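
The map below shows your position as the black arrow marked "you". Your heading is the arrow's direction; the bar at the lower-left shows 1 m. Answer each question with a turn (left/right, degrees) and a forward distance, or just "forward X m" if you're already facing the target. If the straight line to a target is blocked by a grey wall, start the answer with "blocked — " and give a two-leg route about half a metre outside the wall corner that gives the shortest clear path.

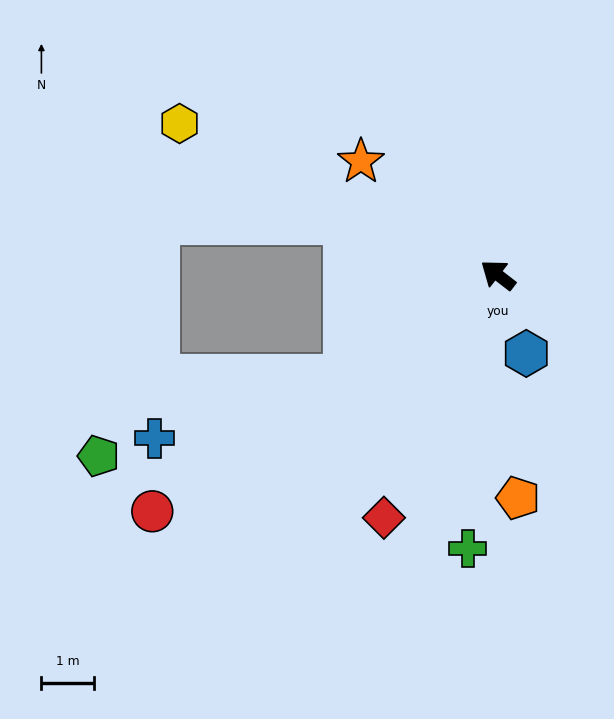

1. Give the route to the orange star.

forward 3.4 m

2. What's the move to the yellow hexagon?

turn left 12°, forward 6.7 m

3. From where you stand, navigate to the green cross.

turn left 121°, forward 5.2 m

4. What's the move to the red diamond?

turn left 103°, forward 5.1 m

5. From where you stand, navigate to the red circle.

turn left 72°, forward 7.9 m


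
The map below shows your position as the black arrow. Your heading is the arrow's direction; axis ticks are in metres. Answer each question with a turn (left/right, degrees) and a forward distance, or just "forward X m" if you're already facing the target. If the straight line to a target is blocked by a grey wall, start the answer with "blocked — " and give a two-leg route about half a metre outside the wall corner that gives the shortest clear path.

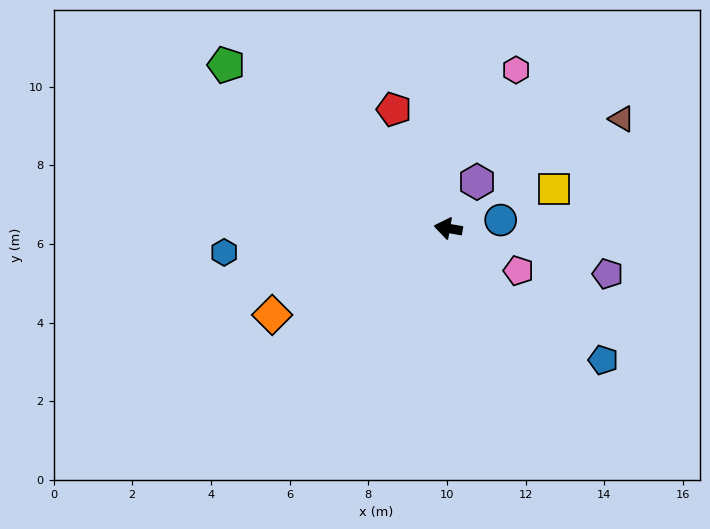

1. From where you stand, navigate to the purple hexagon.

turn right 112°, forward 1.4 m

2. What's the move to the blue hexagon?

turn left 16°, forward 5.7 m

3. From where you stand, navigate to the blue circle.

turn right 161°, forward 1.3 m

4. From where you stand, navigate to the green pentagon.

turn right 26°, forward 7.0 m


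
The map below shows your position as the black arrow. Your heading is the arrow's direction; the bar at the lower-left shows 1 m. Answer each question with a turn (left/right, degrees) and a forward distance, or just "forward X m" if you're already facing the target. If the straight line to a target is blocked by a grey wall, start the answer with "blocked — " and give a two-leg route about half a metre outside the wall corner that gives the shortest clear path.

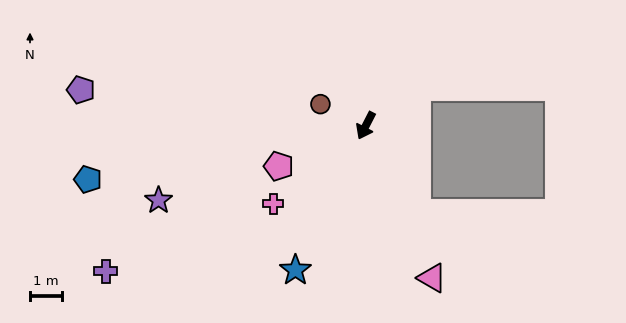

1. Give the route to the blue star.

forward 5.0 m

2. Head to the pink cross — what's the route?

turn right 23°, forward 3.8 m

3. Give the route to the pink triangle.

turn left 51°, forward 5.1 m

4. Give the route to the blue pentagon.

turn right 52°, forward 8.8 m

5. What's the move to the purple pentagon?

turn right 70°, forward 8.9 m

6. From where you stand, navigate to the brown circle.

turn right 88°, forward 1.6 m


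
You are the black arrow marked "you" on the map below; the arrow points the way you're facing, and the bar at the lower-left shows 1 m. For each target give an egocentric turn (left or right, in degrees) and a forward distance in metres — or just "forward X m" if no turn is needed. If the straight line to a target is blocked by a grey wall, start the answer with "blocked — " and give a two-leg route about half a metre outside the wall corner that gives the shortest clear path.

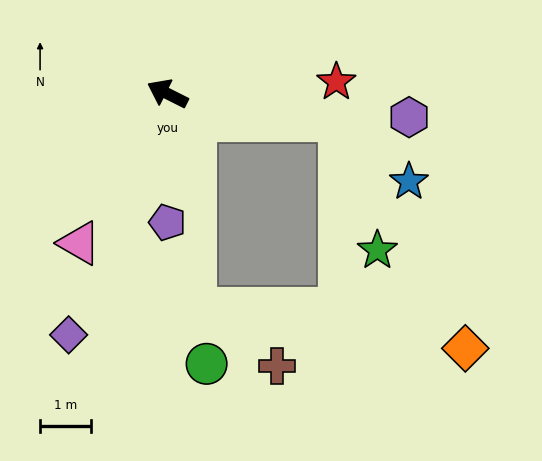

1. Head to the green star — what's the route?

blocked — turn right 162°, forward 3.4 m, then turn right 65°, forward 2.7 m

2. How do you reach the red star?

turn right 149°, forward 3.3 m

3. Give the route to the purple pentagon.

turn left 117°, forward 2.5 m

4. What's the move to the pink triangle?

turn left 86°, forward 3.4 m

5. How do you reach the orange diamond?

blocked — turn right 162°, forward 3.4 m, then turn right 52°, forward 5.1 m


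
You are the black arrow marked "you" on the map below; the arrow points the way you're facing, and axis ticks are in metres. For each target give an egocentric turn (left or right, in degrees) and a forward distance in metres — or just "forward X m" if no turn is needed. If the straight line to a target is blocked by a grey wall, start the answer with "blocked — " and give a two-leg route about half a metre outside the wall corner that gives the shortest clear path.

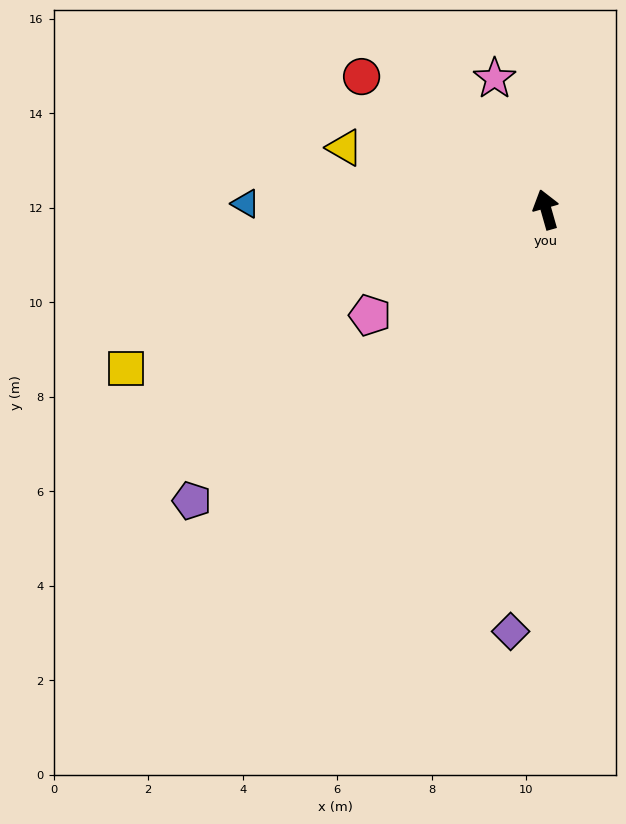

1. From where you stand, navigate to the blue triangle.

turn left 73°, forward 6.4 m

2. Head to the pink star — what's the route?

turn left 6°, forward 3.0 m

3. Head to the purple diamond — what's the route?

turn left 159°, forward 9.0 m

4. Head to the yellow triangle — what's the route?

turn left 57°, forward 4.5 m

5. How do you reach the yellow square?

turn left 95°, forward 9.5 m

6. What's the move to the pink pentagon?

turn left 105°, forward 4.3 m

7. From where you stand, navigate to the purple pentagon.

turn left 114°, forward 9.7 m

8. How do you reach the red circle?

turn left 38°, forward 4.8 m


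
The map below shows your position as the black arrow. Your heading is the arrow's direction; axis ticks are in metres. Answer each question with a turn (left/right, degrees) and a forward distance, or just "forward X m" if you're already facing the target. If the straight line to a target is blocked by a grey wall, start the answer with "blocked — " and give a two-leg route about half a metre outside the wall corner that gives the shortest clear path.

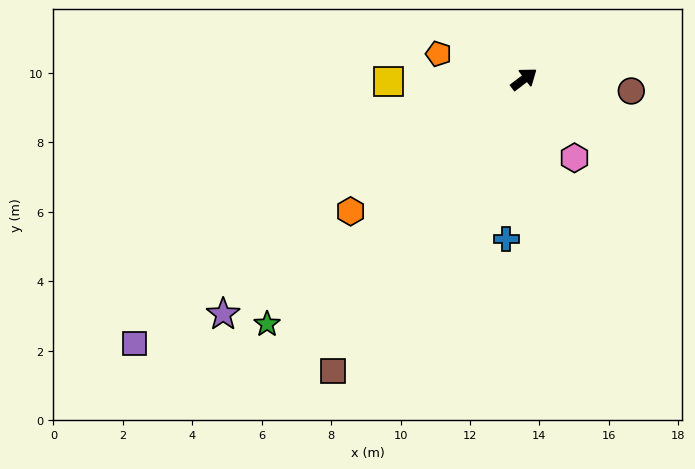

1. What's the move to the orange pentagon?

turn left 126°, forward 2.6 m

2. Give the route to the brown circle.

turn right 44°, forward 3.1 m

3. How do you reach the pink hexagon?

turn right 95°, forward 2.7 m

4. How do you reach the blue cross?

turn right 134°, forward 4.6 m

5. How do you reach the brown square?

turn right 161°, forward 10.0 m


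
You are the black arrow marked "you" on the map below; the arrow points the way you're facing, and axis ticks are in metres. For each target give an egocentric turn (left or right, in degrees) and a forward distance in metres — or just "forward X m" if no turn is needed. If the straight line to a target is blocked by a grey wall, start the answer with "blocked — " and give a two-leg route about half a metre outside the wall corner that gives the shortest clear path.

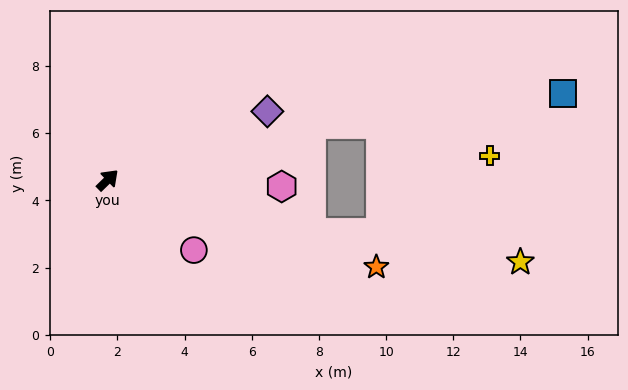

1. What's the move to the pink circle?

turn right 83°, forward 3.3 m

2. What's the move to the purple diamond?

turn right 21°, forward 5.2 m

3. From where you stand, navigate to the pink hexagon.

turn right 46°, forward 5.2 m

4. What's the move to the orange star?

turn right 62°, forward 8.4 m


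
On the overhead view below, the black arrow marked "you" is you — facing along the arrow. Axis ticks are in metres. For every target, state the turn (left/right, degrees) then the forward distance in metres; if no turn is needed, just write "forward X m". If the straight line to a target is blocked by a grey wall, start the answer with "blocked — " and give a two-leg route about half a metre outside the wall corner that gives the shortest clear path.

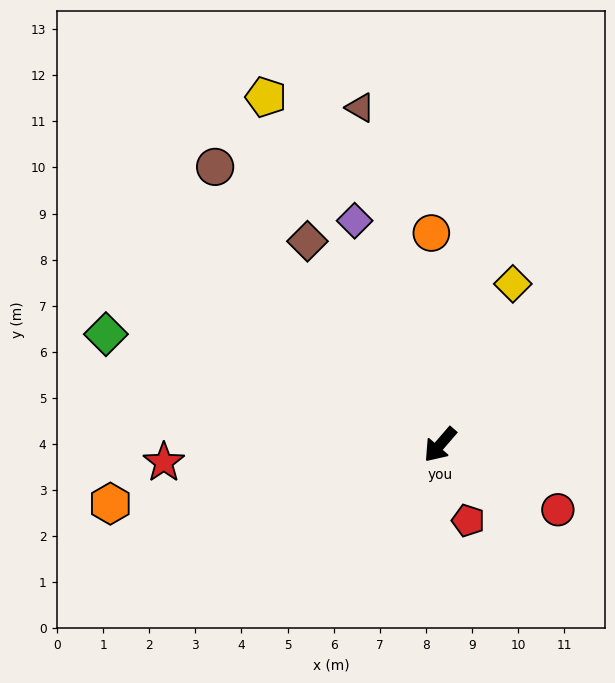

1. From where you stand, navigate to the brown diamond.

turn right 106°, forward 5.3 m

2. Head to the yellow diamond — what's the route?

turn right 164°, forward 3.8 m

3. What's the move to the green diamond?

turn right 67°, forward 7.6 m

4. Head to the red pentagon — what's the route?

turn left 61°, forward 1.8 m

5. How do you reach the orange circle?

turn right 137°, forward 4.6 m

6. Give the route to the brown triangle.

turn right 126°, forward 7.5 m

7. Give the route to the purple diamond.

turn right 118°, forward 5.2 m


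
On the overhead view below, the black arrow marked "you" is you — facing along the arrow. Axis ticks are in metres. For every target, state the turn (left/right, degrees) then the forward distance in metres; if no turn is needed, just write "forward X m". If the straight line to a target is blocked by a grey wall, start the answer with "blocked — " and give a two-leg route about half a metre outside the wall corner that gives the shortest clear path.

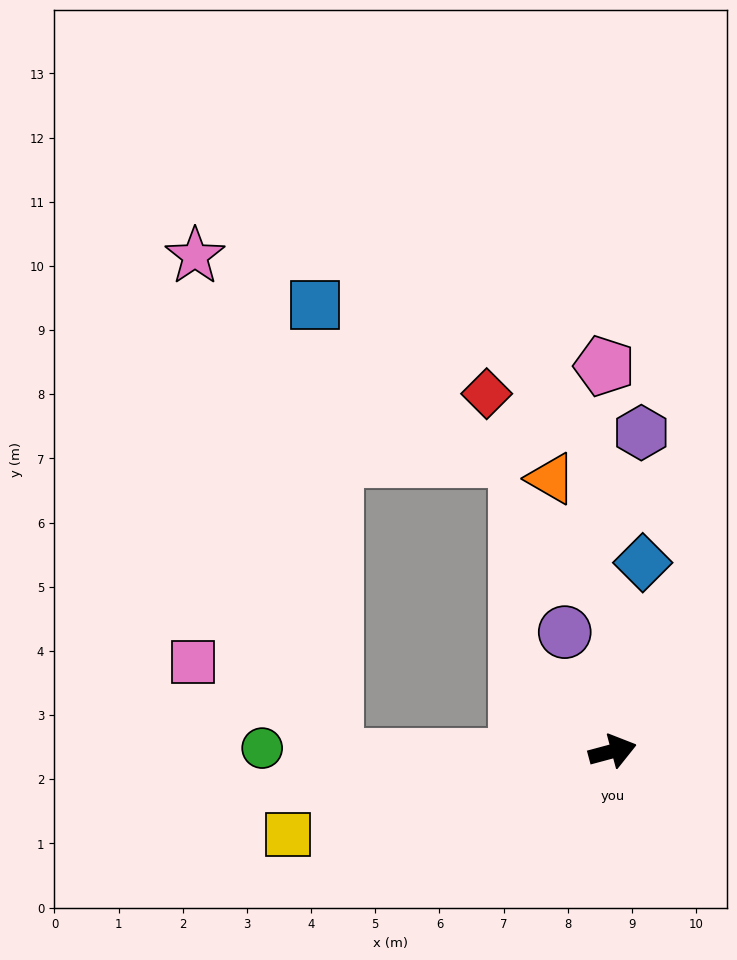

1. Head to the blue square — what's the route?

blocked — turn left 166°, forward 4.3 m, then turn right 88°, forward 7.0 m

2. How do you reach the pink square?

blocked — turn left 166°, forward 4.3 m, then turn right 34°, forward 2.7 m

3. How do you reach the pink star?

blocked — turn left 166°, forward 4.3 m, then turn right 75°, forward 8.1 m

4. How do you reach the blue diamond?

turn left 66°, forward 3.0 m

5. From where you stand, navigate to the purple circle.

turn left 97°, forward 2.0 m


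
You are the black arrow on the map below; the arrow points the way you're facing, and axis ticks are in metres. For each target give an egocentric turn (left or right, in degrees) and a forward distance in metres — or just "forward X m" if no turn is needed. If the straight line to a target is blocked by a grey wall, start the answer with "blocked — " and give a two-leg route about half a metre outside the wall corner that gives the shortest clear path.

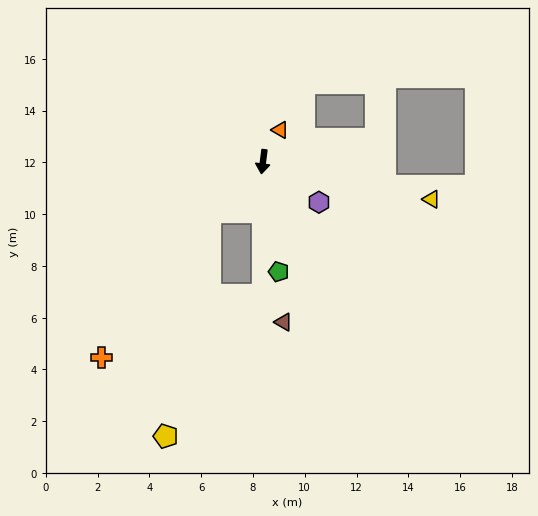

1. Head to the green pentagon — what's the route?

turn left 15°, forward 4.3 m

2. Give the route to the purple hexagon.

turn left 61°, forward 2.7 m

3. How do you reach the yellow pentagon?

blocked — turn right 39°, forward 2.8 m, then turn left 35°, forward 8.8 m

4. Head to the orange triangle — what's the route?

turn left 159°, forward 1.4 m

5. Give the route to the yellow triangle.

turn left 85°, forward 6.7 m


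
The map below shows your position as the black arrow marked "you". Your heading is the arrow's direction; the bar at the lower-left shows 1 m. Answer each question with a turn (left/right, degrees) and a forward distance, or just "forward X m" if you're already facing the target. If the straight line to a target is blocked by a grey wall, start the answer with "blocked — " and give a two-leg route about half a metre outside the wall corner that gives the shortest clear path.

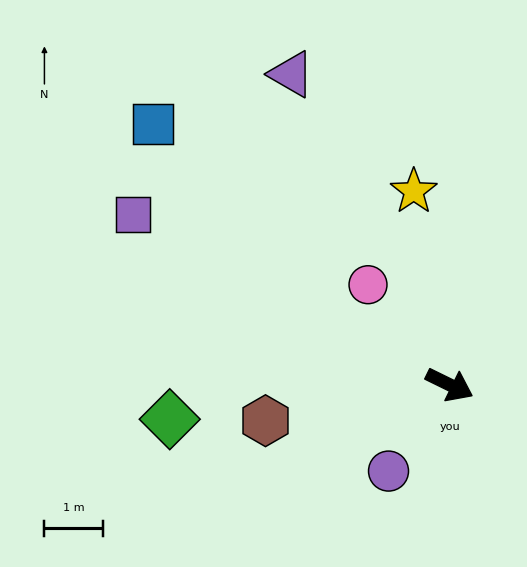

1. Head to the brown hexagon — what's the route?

turn right 143°, forward 3.2 m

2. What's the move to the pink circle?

turn left 155°, forward 2.2 m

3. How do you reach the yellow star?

turn left 127°, forward 3.3 m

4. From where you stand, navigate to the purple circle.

turn right 99°, forward 1.8 m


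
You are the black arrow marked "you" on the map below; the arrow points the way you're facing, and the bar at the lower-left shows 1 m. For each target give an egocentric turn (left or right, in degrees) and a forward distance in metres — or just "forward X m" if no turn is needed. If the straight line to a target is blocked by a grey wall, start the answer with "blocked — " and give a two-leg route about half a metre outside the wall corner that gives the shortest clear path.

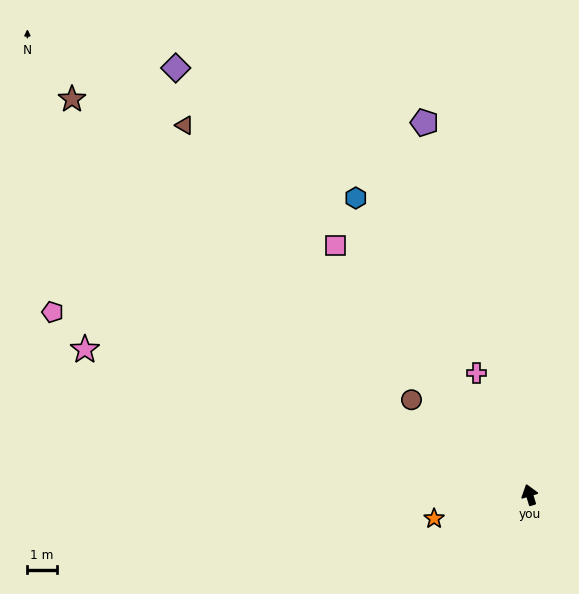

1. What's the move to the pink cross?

turn left 7°, forward 4.5 m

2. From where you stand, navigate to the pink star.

turn left 55°, forward 15.9 m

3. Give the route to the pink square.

turn left 21°, forward 10.7 m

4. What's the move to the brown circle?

turn left 34°, forward 5.1 m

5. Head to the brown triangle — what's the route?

turn left 26°, forward 17.1 m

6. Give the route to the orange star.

turn left 87°, forward 3.3 m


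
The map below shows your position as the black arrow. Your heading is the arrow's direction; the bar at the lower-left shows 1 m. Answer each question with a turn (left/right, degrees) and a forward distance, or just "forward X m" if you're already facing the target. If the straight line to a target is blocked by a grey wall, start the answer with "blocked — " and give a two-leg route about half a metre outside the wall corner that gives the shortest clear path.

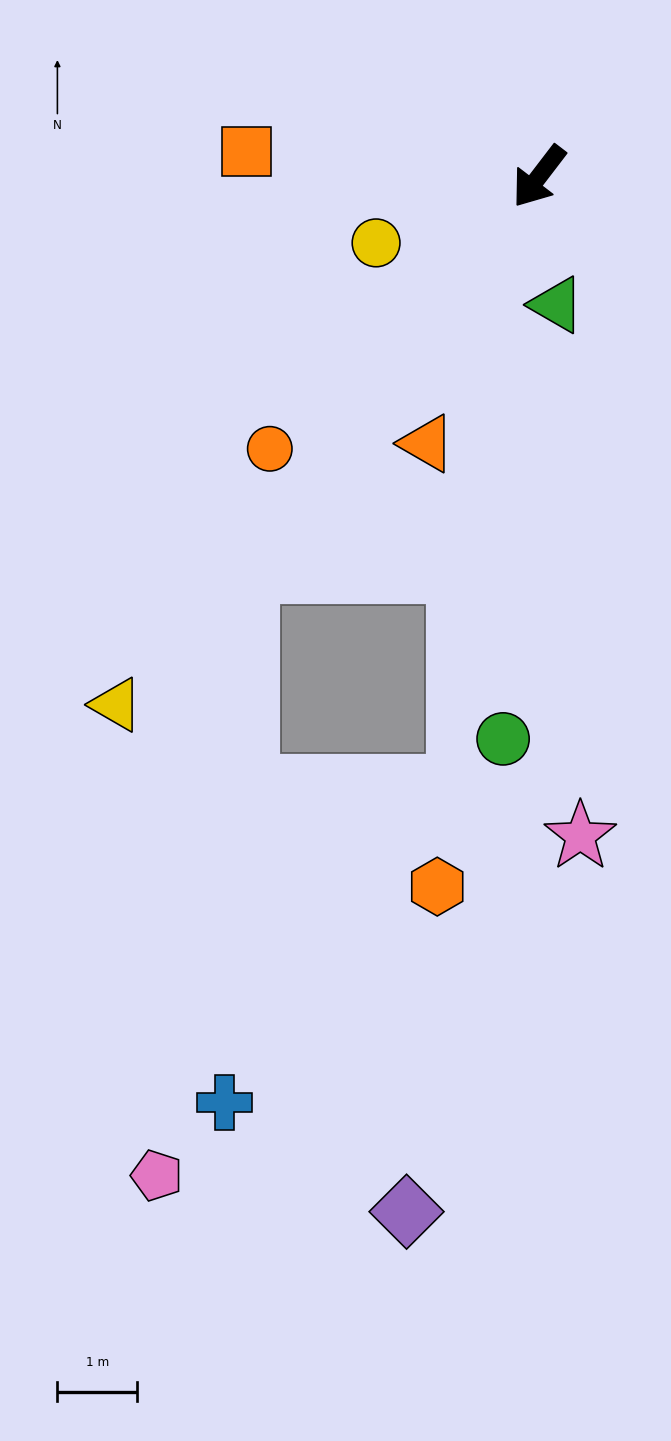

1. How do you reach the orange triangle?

turn left 15°, forward 3.6 m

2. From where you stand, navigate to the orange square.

turn right 58°, forward 3.7 m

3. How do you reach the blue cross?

blocked — forward 6.2 m, then turn left 35°, forward 6.7 m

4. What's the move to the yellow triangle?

forward 8.5 m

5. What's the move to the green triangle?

turn left 45°, forward 1.6 m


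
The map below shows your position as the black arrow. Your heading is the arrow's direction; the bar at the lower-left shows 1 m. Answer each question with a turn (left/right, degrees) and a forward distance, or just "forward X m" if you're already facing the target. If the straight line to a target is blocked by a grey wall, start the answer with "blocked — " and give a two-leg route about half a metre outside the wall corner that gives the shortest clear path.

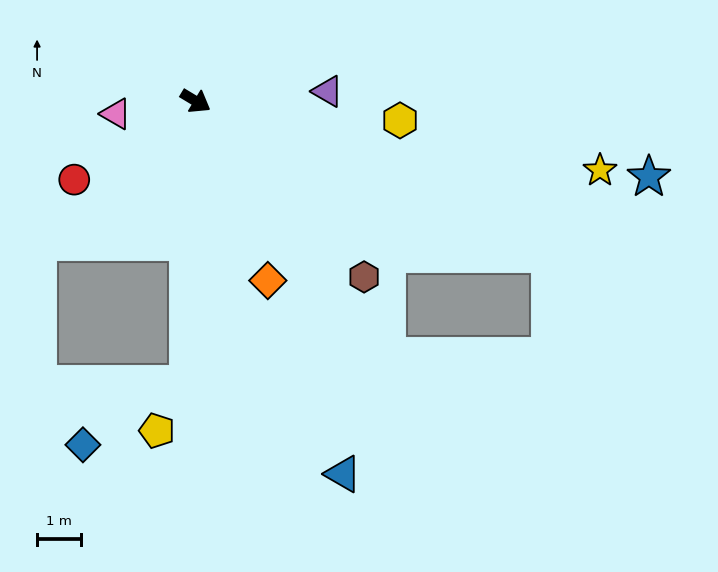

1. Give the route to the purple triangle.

turn left 35°, forward 3.0 m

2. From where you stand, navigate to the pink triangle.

turn right 140°, forward 1.8 m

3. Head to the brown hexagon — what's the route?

turn right 15°, forward 5.5 m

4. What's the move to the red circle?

turn right 116°, forward 3.3 m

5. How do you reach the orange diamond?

turn right 37°, forward 4.4 m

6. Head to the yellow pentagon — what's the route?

blocked — turn right 61°, forward 6.4 m, then turn right 31°, forward 1.3 m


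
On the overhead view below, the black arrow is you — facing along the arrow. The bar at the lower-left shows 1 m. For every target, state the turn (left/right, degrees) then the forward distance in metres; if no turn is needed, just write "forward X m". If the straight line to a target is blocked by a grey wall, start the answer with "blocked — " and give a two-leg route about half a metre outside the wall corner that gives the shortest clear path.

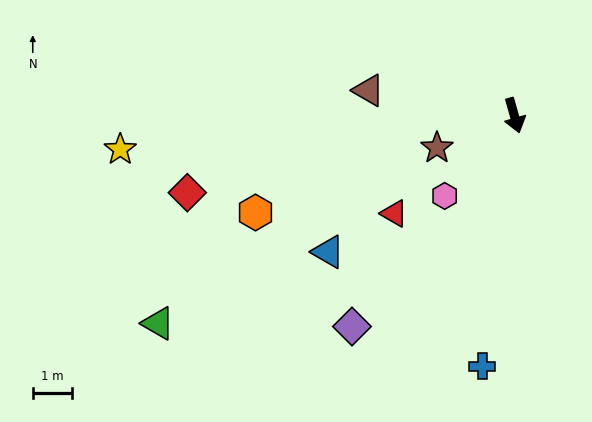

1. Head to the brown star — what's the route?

turn right 83°, forward 2.1 m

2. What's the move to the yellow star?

turn right 101°, forward 10.1 m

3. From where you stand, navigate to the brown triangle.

turn right 116°, forward 3.8 m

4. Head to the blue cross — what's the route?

turn right 23°, forward 6.5 m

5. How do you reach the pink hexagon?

turn right 57°, forward 2.7 m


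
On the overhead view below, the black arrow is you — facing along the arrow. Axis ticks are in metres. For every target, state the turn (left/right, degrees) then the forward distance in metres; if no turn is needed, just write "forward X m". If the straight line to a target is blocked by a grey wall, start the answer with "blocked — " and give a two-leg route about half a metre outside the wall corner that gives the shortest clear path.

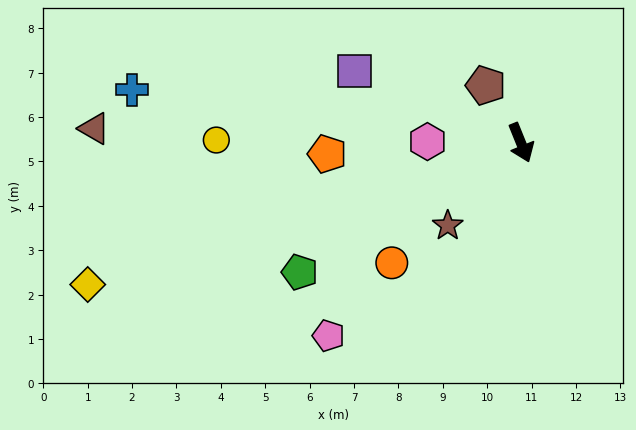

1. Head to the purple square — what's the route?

turn right 135°, forward 4.1 m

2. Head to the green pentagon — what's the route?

turn right 82°, forward 5.8 m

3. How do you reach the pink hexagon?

turn right 113°, forward 2.1 m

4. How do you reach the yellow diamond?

turn right 94°, forward 10.3 m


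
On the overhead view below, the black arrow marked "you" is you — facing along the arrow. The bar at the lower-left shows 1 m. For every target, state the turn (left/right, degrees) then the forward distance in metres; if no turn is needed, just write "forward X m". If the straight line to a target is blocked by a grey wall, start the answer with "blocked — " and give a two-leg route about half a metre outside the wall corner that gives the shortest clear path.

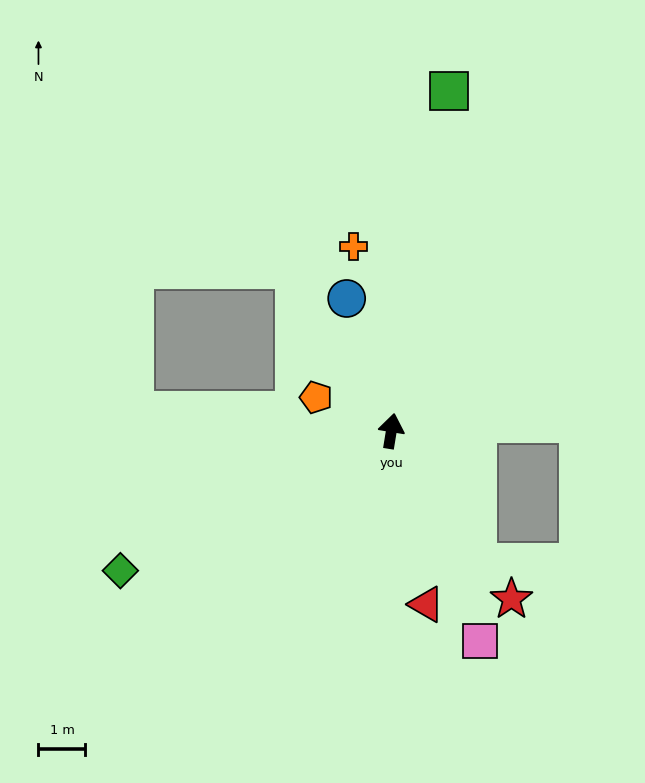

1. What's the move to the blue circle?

turn left 28°, forward 3.0 m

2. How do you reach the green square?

forward 7.3 m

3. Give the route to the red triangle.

turn right 159°, forward 3.8 m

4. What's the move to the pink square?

turn right 148°, forward 4.8 m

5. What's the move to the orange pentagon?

turn left 75°, forward 1.8 m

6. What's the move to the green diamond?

turn left 127°, forward 6.5 m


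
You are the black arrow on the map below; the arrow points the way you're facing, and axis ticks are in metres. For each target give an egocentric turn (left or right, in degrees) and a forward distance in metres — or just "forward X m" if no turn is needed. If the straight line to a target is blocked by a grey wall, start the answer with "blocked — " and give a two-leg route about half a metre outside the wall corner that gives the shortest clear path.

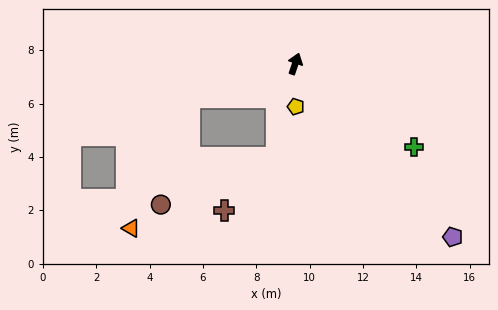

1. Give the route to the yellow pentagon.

turn right 161°, forward 1.6 m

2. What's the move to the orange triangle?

blocked — turn left 126°, forward 4.2 m, then turn left 49°, forward 5.4 m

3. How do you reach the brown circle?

blocked — turn left 126°, forward 4.2 m, then turn left 58°, forward 4.2 m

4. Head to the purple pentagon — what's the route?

turn right 119°, forward 8.8 m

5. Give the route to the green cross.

turn right 106°, forward 5.4 m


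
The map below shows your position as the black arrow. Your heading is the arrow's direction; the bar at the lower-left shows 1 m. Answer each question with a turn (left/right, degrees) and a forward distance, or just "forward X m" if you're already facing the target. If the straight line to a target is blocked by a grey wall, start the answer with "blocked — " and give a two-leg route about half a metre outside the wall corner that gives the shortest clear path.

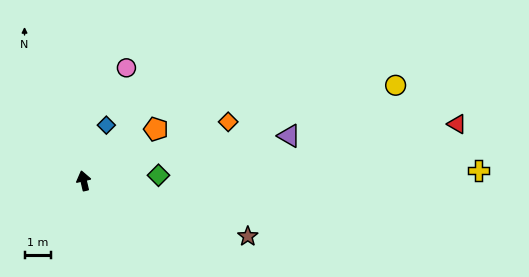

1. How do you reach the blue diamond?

turn right 35°, forward 2.3 m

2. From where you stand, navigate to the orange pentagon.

turn right 68°, forward 3.4 m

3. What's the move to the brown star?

turn right 122°, forward 6.7 m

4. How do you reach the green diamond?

turn right 99°, forward 2.9 m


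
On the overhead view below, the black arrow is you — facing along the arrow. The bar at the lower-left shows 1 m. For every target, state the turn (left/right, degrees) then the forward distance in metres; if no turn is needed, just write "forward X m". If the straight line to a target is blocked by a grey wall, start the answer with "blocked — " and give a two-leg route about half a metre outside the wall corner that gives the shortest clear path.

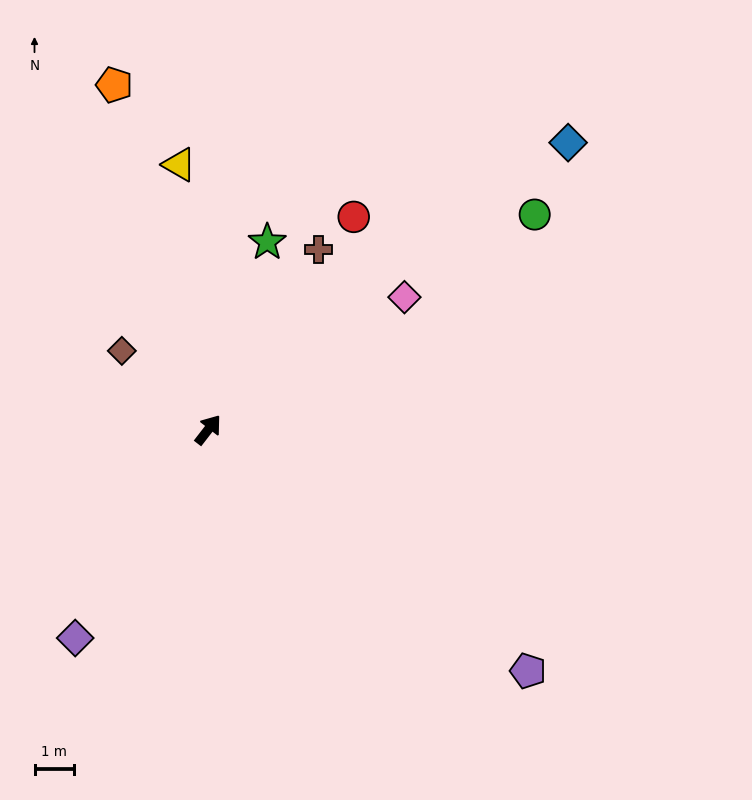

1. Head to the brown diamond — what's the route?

turn left 85°, forward 3.0 m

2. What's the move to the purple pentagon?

turn right 89°, forward 10.2 m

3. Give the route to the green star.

turn left 20°, forward 5.0 m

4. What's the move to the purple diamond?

turn right 175°, forward 6.3 m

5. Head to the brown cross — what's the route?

turn left 6°, forward 5.4 m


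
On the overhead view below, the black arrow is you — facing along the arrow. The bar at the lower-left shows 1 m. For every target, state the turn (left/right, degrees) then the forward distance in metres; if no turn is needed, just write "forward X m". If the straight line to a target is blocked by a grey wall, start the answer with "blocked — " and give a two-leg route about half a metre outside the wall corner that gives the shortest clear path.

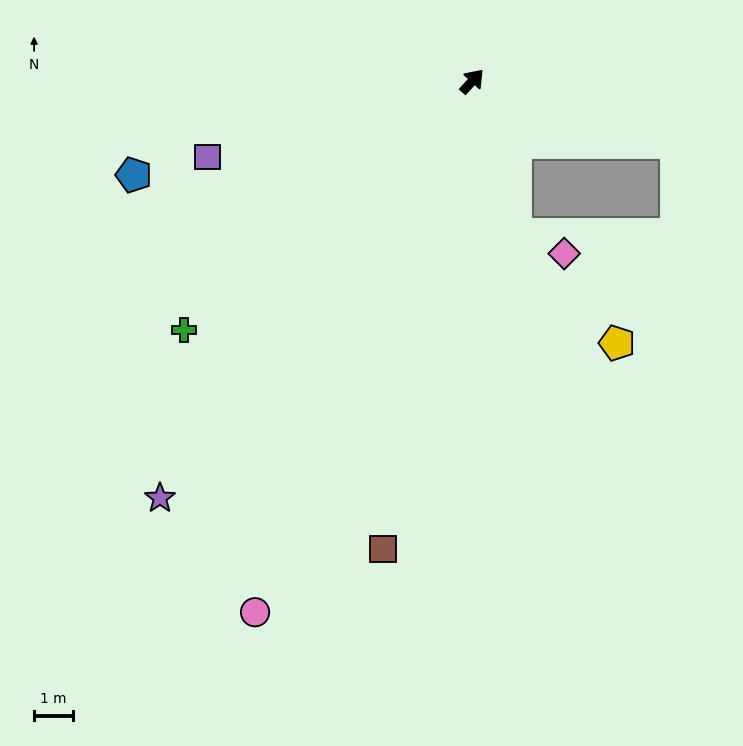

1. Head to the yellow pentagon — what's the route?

blocked — turn right 122°, forward 4.1 m, then turn left 27°, forward 3.9 m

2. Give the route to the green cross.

turn left 173°, forward 9.9 m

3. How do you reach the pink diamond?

blocked — turn right 122°, forward 4.1 m, then turn left 53°, forward 1.4 m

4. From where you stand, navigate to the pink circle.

turn right 160°, forward 14.9 m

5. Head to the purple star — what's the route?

turn right 174°, forward 13.5 m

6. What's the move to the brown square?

turn right 148°, forward 12.4 m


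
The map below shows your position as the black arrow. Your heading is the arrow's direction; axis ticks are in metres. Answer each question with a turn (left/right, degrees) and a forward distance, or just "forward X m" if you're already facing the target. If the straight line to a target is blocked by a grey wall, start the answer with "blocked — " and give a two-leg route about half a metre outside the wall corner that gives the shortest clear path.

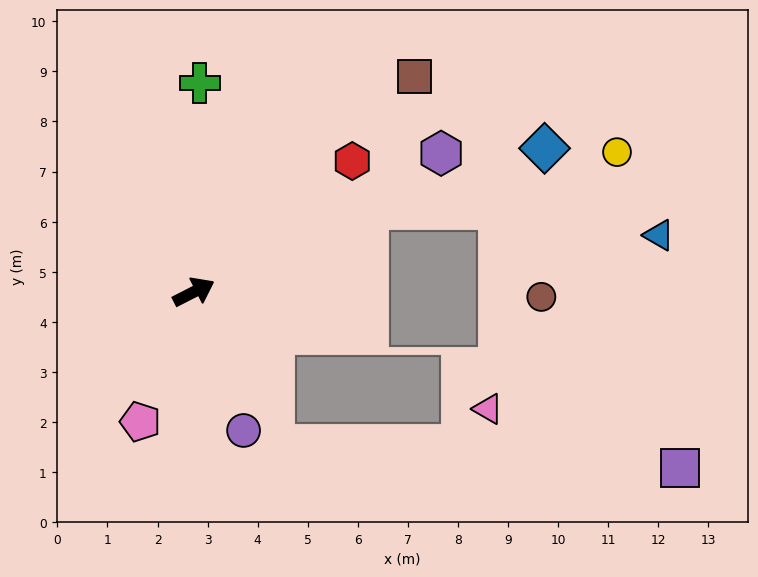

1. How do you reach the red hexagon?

turn left 12°, forward 4.1 m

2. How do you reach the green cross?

turn left 61°, forward 4.2 m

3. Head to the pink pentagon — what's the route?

turn right 139°, forward 2.8 m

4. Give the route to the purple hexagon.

turn left 2°, forward 5.7 m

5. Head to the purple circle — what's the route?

turn right 97°, forward 2.9 m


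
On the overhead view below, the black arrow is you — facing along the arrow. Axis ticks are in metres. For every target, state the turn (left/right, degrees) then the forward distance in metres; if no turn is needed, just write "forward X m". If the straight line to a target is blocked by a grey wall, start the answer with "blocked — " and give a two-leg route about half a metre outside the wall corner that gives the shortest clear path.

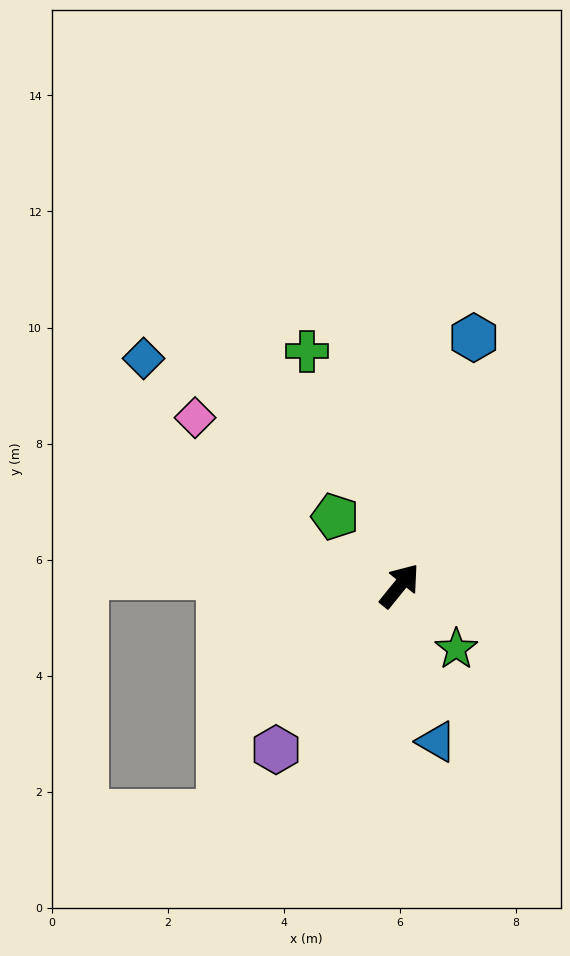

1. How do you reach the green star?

turn right 99°, forward 1.5 m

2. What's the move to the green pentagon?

turn left 82°, forward 1.6 m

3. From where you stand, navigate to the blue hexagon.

turn left 22°, forward 4.5 m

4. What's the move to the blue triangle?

turn right 128°, forward 2.8 m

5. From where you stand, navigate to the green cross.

turn left 61°, forward 4.3 m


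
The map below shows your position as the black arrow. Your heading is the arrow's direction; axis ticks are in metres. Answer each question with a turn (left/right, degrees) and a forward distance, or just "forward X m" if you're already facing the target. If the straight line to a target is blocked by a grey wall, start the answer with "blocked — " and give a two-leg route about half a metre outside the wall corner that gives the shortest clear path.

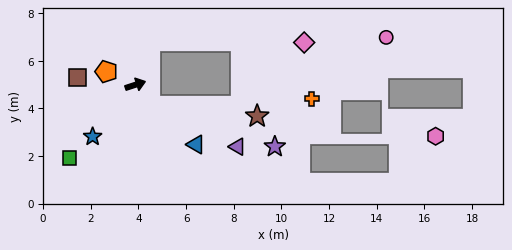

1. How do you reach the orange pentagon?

turn left 137°, forward 1.3 m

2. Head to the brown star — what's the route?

blocked — turn right 72°, forward 1.1 m, then turn left 48°, forward 4.5 m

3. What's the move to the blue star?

turn right 148°, forward 2.8 m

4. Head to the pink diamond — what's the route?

blocked — turn left 52°, forward 1.9 m, then turn right 70°, forward 6.4 m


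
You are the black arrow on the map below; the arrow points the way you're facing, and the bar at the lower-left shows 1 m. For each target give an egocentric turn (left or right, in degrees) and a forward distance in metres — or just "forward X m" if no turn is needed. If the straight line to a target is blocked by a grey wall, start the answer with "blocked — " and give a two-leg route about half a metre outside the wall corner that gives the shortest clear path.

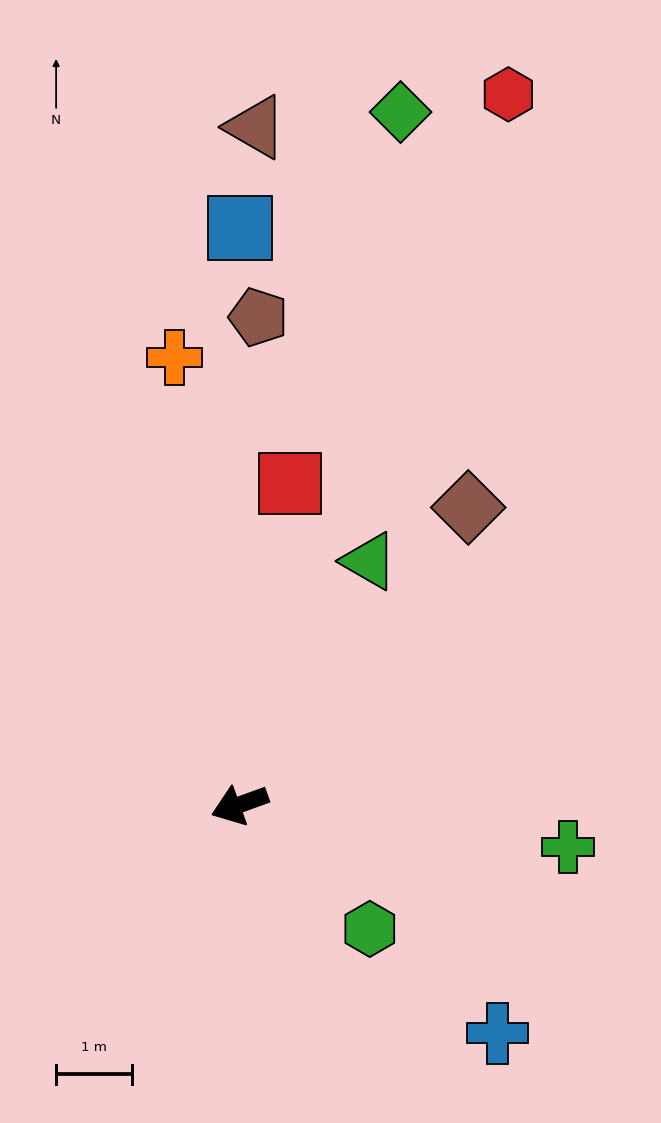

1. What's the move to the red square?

turn right 119°, forward 4.3 m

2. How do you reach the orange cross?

turn right 102°, forward 6.0 m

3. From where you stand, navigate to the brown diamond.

turn right 147°, forward 5.0 m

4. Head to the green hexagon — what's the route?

turn left 116°, forward 2.4 m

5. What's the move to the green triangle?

turn right 138°, forward 3.7 m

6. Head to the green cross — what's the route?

turn left 153°, forward 4.4 m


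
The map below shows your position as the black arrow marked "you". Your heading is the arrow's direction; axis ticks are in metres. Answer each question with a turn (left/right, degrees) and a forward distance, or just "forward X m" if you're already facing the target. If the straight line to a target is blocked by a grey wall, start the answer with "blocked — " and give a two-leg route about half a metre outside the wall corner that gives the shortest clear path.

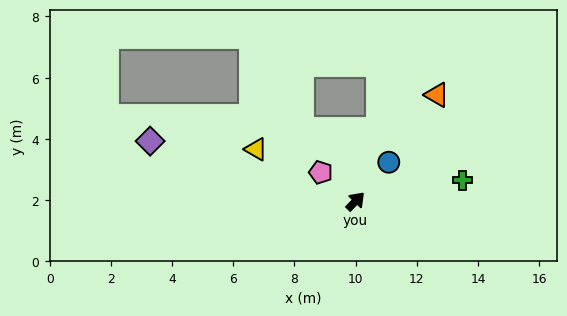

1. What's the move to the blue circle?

turn left 3°, forward 1.7 m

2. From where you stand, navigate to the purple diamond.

turn left 118°, forward 7.0 m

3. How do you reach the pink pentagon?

turn left 94°, forward 1.5 m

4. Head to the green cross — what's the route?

turn right 35°, forward 3.6 m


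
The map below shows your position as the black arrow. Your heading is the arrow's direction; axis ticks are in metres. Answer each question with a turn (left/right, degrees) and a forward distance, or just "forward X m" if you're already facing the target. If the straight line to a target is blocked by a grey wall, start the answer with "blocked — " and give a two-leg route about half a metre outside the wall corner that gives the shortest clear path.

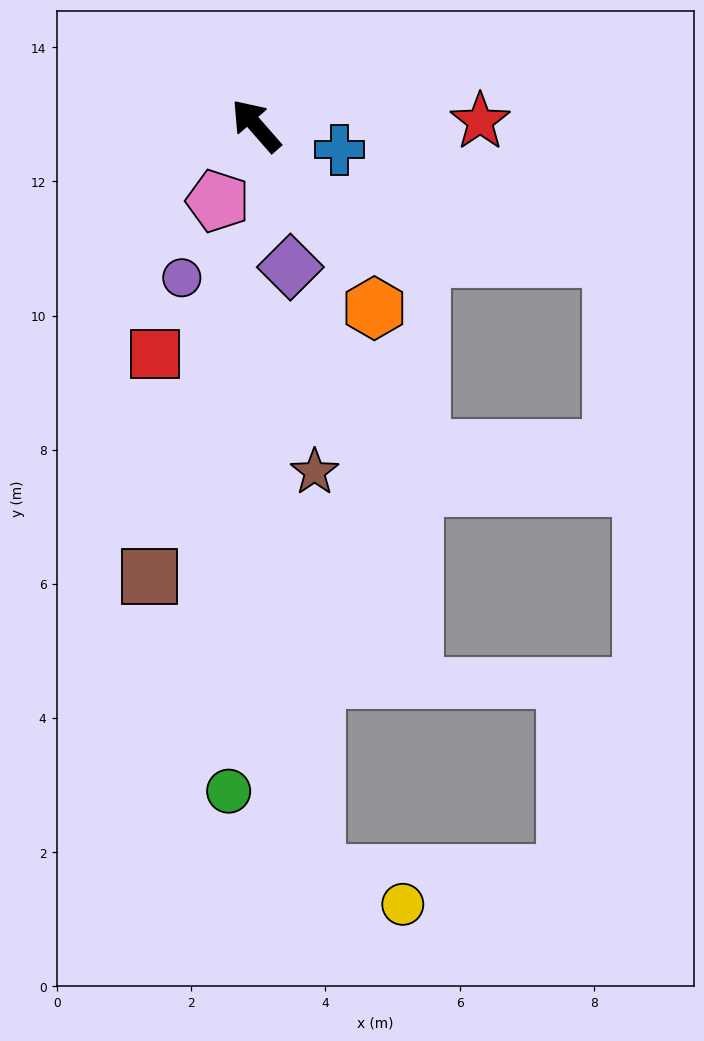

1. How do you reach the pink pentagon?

turn left 112°, forward 1.3 m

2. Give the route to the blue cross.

turn right 147°, forward 1.3 m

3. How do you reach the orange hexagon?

turn left 172°, forward 3.2 m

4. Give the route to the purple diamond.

turn left 152°, forward 2.2 m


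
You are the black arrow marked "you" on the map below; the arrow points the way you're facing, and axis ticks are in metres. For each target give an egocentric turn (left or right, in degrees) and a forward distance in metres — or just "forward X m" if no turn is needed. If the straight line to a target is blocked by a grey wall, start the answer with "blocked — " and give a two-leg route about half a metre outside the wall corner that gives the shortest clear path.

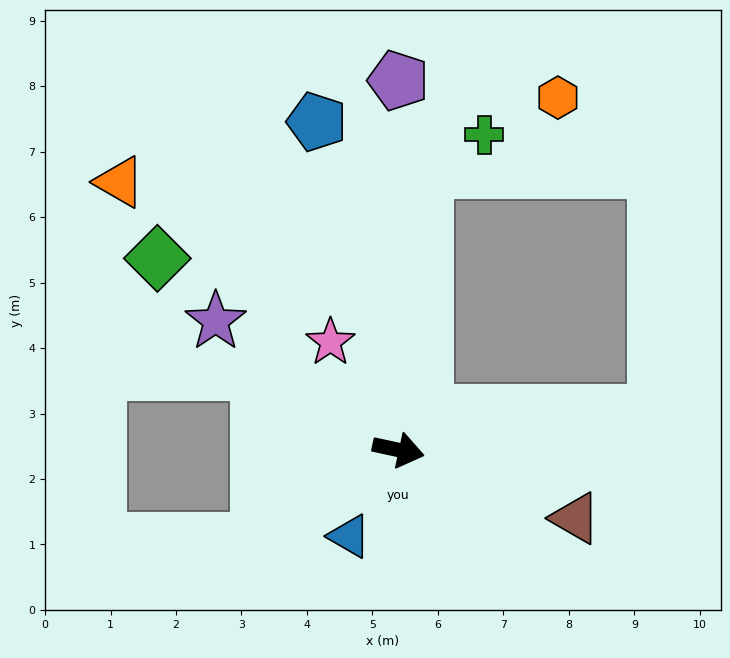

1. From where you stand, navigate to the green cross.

blocked — turn left 97°, forward 4.3 m, then turn right 53°, forward 1.0 m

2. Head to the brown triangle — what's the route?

turn right 9°, forward 2.9 m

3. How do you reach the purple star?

turn left 157°, forward 3.4 m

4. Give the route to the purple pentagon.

turn left 102°, forward 5.6 m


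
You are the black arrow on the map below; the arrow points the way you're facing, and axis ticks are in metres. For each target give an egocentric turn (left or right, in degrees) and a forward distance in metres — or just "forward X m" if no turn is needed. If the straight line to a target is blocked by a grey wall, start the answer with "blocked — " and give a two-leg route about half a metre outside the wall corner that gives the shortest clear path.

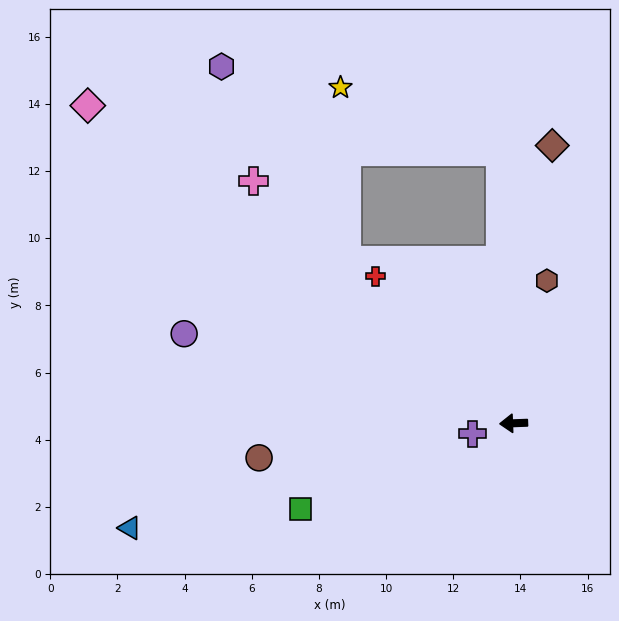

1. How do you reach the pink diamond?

turn right 39°, forward 15.8 m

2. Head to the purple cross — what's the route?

turn left 12°, forward 1.3 m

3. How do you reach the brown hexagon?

turn right 105°, forward 4.4 m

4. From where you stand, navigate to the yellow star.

blocked — turn right 89°, forward 8.1 m, then turn left 65°, forward 5.1 m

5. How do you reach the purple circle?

turn right 17°, forward 10.2 m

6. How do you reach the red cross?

turn right 49°, forward 6.0 m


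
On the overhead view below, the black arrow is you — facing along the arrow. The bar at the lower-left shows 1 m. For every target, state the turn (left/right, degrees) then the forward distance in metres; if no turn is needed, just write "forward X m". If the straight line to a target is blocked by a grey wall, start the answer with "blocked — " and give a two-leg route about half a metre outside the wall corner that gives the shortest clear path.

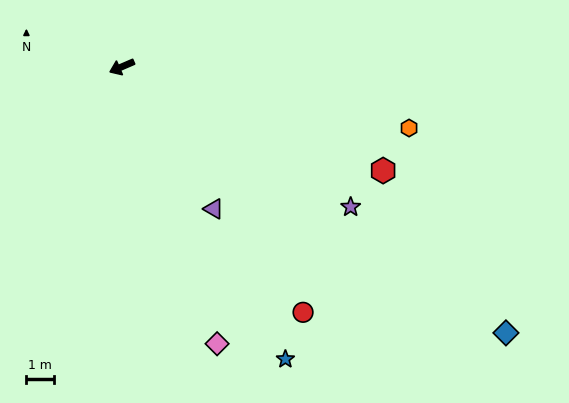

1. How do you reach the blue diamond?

turn left 122°, forward 17.0 m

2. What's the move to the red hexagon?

turn left 135°, forward 10.2 m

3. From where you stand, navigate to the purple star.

turn left 125°, forward 9.8 m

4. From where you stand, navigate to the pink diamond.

turn left 86°, forward 10.7 m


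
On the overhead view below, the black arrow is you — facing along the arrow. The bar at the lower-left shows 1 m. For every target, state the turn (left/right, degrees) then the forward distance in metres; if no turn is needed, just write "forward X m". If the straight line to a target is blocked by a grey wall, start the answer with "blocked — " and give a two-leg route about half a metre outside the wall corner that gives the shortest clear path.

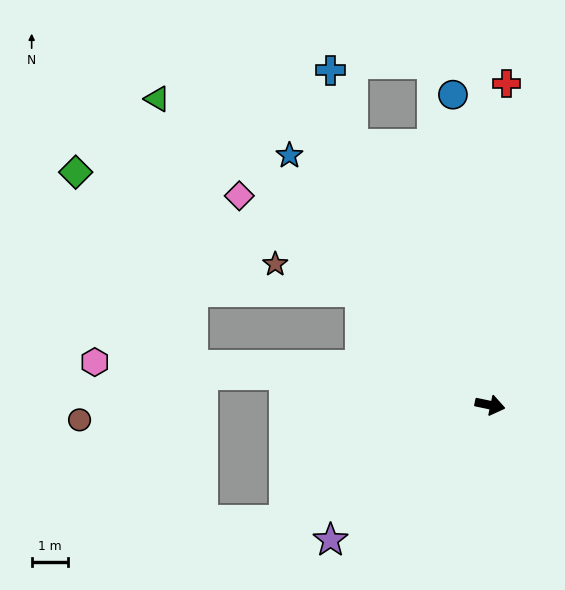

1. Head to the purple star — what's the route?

turn right 128°, forward 5.7 m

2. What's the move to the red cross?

turn left 99°, forward 8.8 m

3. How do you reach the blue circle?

turn left 109°, forward 8.6 m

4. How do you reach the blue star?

turn left 141°, forward 8.8 m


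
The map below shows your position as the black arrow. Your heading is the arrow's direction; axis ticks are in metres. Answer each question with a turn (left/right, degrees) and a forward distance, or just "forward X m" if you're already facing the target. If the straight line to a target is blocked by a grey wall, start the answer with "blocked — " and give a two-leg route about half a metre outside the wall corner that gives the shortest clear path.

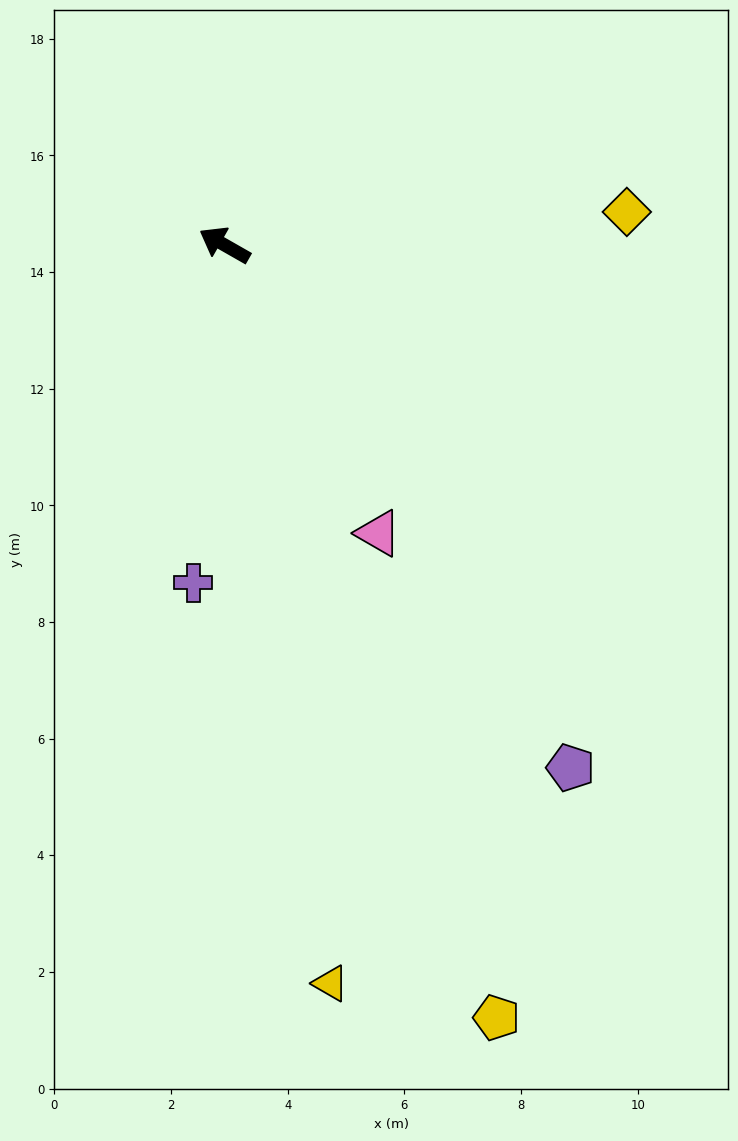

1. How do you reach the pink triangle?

turn left 148°, forward 5.6 m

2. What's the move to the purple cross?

turn left 114°, forward 5.8 m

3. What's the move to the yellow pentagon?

turn left 139°, forward 14.0 m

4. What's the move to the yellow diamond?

turn right 146°, forward 6.9 m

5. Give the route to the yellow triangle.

turn left 128°, forward 12.8 m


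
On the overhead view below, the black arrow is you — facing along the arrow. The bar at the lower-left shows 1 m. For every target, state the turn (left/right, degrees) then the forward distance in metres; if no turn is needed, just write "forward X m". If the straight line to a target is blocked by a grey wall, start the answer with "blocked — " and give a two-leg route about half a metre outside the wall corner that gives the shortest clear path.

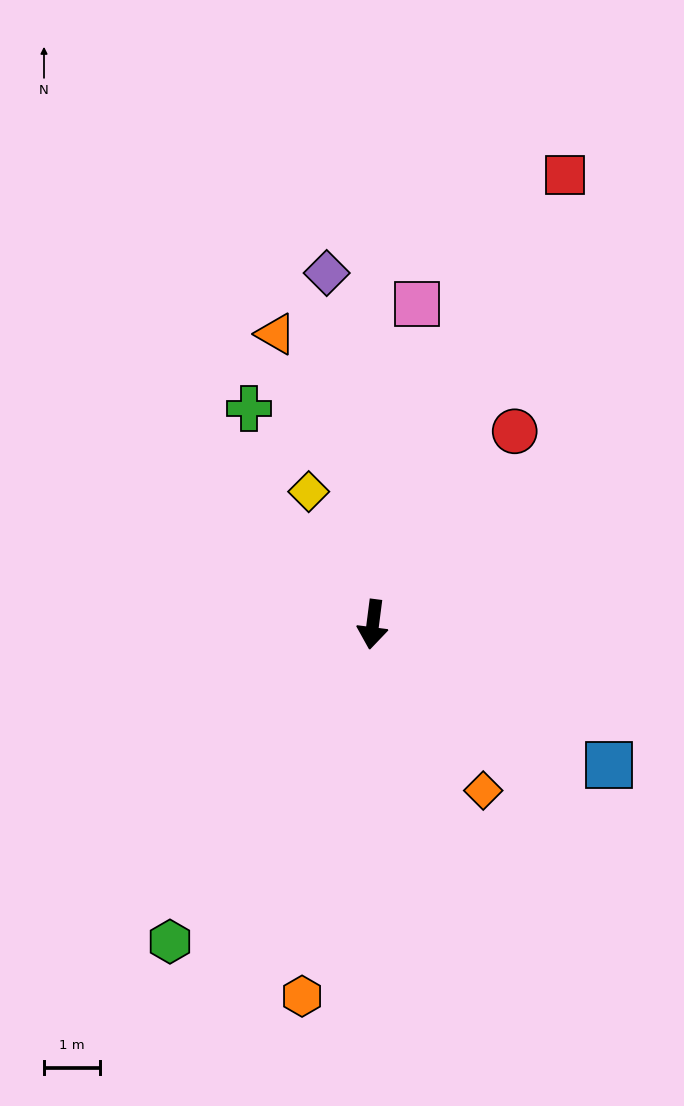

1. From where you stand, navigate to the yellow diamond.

turn right 147°, forward 2.7 m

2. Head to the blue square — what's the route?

turn left 67°, forward 4.9 m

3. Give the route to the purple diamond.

turn right 165°, forward 6.4 m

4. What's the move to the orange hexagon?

turn right 3°, forward 6.8 m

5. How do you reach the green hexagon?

turn right 25°, forward 6.8 m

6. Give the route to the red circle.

turn left 151°, forward 4.3 m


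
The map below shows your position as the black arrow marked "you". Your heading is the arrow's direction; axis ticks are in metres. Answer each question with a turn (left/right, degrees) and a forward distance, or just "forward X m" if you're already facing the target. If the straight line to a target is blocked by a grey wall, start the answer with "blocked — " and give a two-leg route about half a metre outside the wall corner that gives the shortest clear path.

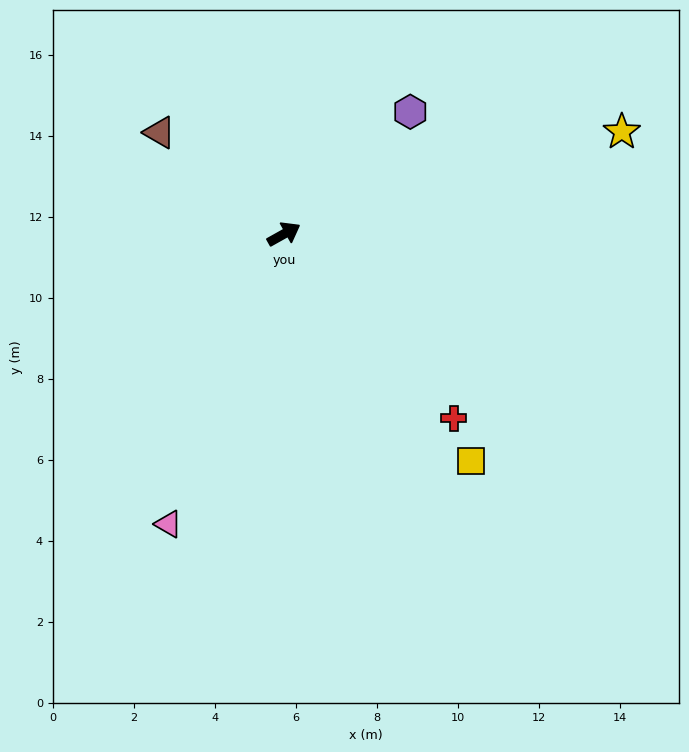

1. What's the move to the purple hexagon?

turn left 15°, forward 4.3 m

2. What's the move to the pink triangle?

turn right 141°, forward 7.7 m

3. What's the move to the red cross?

turn right 77°, forward 6.2 m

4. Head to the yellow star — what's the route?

turn right 12°, forward 8.7 m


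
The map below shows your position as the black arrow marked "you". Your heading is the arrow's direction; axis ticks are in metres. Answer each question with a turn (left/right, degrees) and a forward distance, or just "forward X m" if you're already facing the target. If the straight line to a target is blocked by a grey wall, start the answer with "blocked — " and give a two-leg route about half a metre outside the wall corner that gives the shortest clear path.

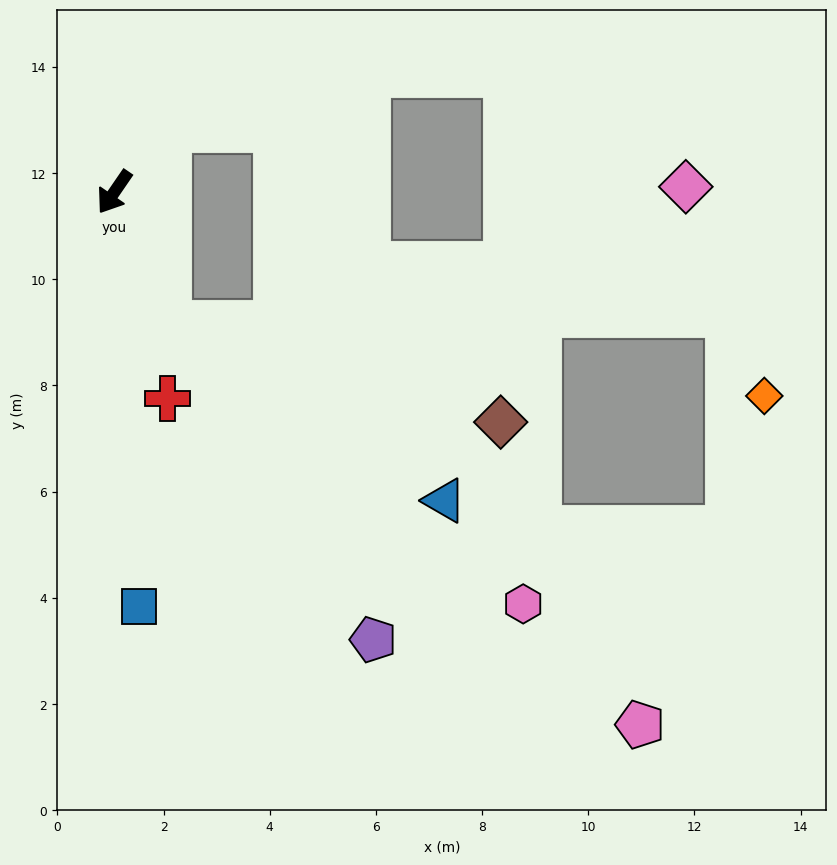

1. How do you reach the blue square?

turn left 38°, forward 7.8 m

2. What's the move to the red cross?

turn left 49°, forward 4.0 m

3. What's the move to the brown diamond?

blocked — turn left 57°, forward 2.7 m, then turn left 51°, forward 6.5 m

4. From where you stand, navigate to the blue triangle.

blocked — turn left 57°, forward 2.7 m, then turn left 35°, forward 6.2 m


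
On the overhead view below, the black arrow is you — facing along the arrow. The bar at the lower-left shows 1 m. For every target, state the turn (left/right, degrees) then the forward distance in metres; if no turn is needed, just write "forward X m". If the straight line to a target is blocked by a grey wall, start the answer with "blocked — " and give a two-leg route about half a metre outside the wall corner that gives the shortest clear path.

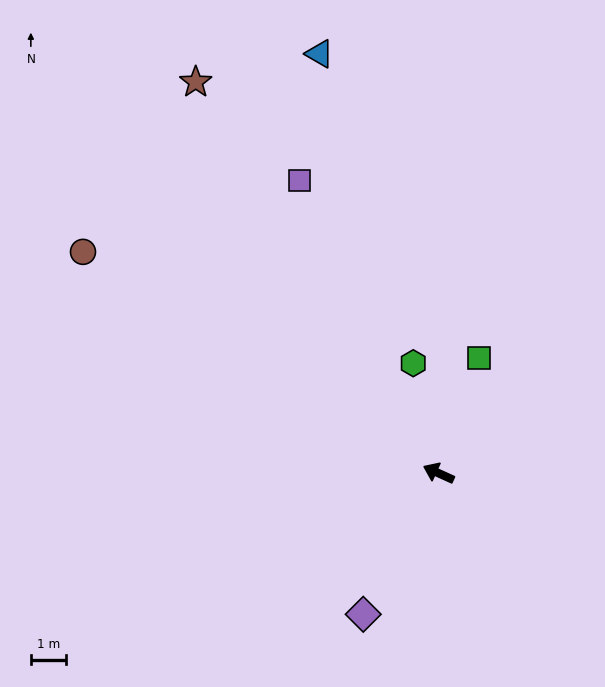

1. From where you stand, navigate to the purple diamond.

turn left 86°, forward 4.5 m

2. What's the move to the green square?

turn right 85°, forward 3.4 m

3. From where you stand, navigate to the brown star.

turn right 34°, forward 13.0 m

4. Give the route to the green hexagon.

turn right 53°, forward 3.2 m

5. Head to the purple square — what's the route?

turn right 40°, forward 9.2 m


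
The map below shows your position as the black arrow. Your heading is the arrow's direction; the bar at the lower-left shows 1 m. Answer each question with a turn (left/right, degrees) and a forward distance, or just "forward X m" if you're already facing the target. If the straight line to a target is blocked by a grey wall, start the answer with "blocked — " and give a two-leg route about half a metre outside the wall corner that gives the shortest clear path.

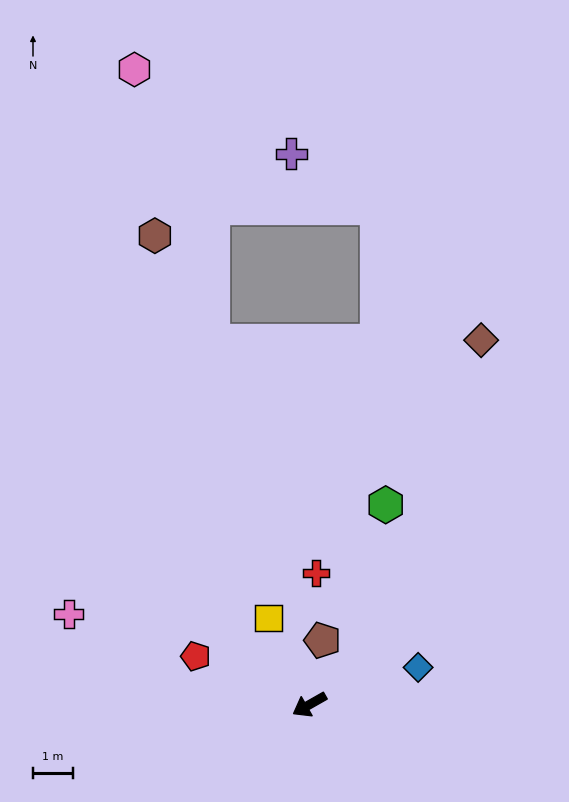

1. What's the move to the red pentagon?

turn right 53°, forward 3.1 m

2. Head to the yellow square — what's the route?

turn right 94°, forward 2.4 m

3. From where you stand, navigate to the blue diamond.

turn left 169°, forward 2.9 m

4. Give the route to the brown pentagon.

turn right 131°, forward 1.6 m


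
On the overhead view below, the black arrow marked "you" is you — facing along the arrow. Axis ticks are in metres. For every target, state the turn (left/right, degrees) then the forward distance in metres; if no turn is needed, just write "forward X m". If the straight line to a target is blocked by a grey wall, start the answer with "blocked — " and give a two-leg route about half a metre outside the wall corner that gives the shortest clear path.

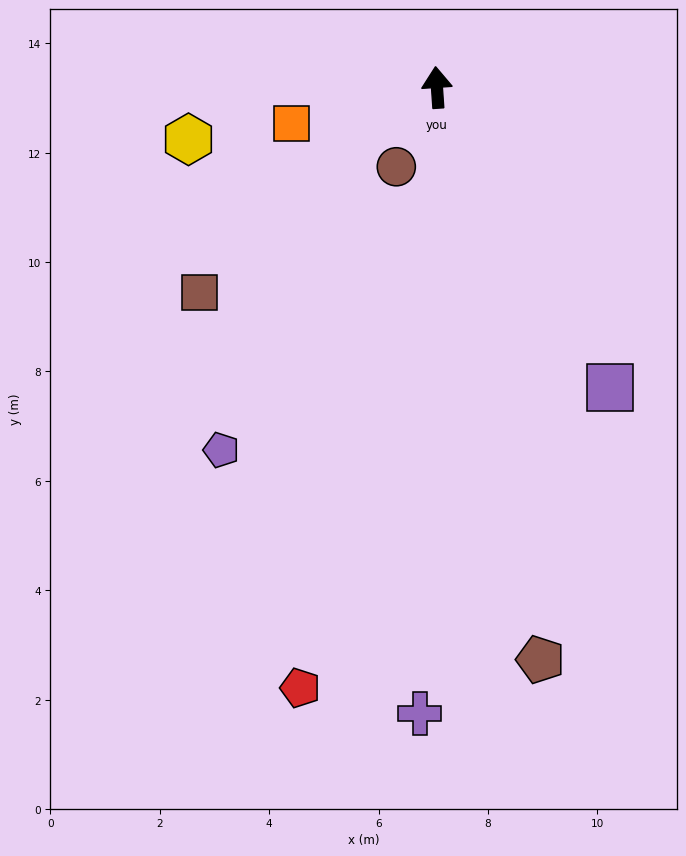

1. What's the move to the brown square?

turn left 127°, forward 5.7 m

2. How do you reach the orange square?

turn left 100°, forward 2.7 m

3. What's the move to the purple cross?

turn left 175°, forward 11.5 m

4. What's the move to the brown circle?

turn left 149°, forward 1.6 m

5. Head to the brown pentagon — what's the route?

turn right 174°, forward 10.6 m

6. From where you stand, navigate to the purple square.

turn right 154°, forward 6.3 m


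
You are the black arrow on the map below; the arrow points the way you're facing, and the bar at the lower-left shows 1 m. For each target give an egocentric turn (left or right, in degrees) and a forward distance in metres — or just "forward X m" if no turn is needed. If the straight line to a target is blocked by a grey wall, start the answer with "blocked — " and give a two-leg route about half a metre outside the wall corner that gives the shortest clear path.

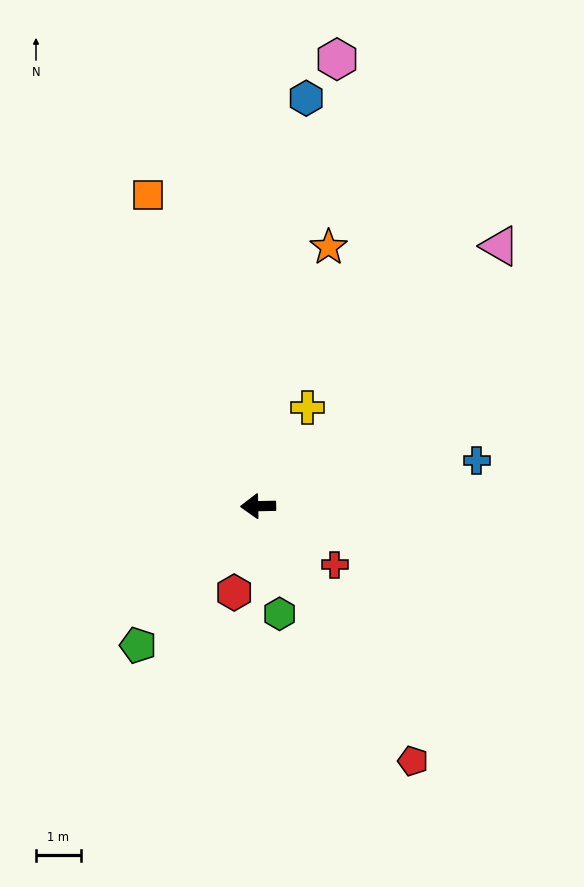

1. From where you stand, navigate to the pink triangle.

turn right 134°, forward 8.0 m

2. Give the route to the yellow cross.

turn right 118°, forward 2.5 m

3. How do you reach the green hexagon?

turn left 100°, forward 2.5 m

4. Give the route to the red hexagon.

turn left 73°, forward 2.0 m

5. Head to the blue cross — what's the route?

turn right 169°, forward 5.0 m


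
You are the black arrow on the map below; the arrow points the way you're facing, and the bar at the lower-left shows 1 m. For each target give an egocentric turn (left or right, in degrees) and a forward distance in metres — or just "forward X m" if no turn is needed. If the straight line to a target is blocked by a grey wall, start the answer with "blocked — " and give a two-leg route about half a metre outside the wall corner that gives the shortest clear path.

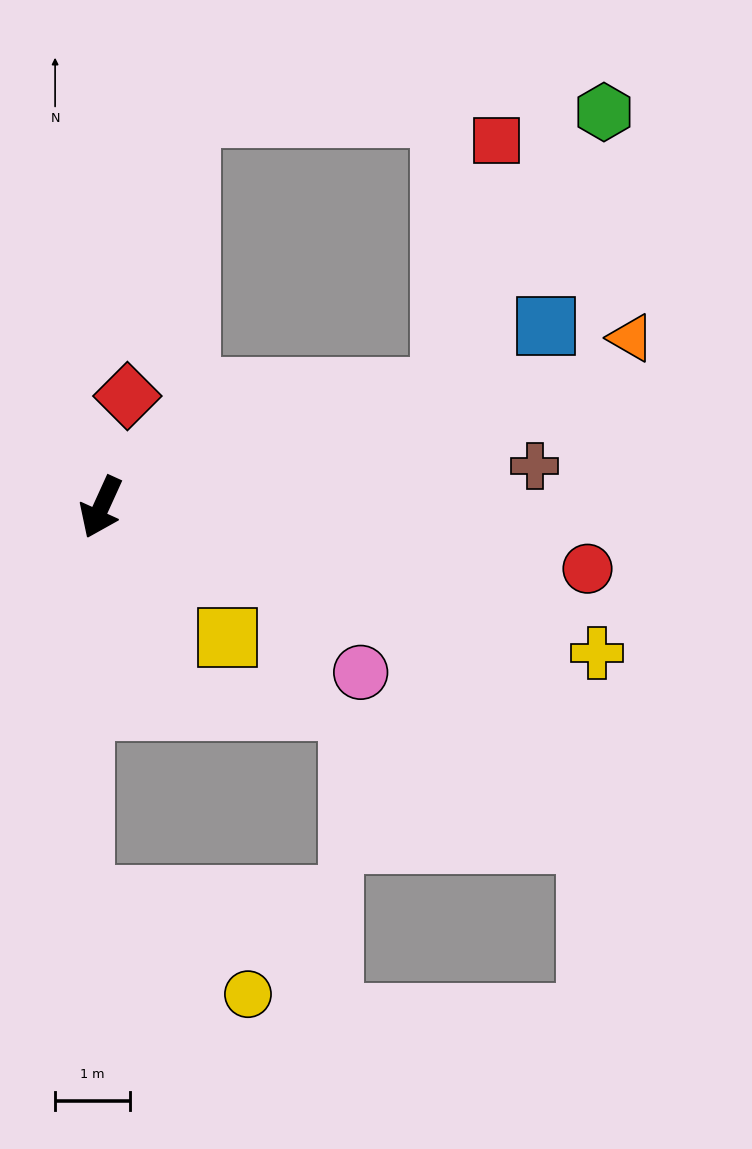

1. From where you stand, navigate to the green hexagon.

blocked — turn left 133°, forward 4.8 m, then turn left 41°, forward 4.3 m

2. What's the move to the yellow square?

turn left 69°, forward 2.4 m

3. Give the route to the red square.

blocked — turn left 133°, forward 4.8 m, then turn left 59°, forward 3.4 m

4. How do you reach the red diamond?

turn right 169°, forward 1.5 m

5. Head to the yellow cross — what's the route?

turn left 98°, forward 6.9 m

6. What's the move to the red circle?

turn left 107°, forward 6.6 m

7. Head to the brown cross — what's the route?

turn left 120°, forward 5.8 m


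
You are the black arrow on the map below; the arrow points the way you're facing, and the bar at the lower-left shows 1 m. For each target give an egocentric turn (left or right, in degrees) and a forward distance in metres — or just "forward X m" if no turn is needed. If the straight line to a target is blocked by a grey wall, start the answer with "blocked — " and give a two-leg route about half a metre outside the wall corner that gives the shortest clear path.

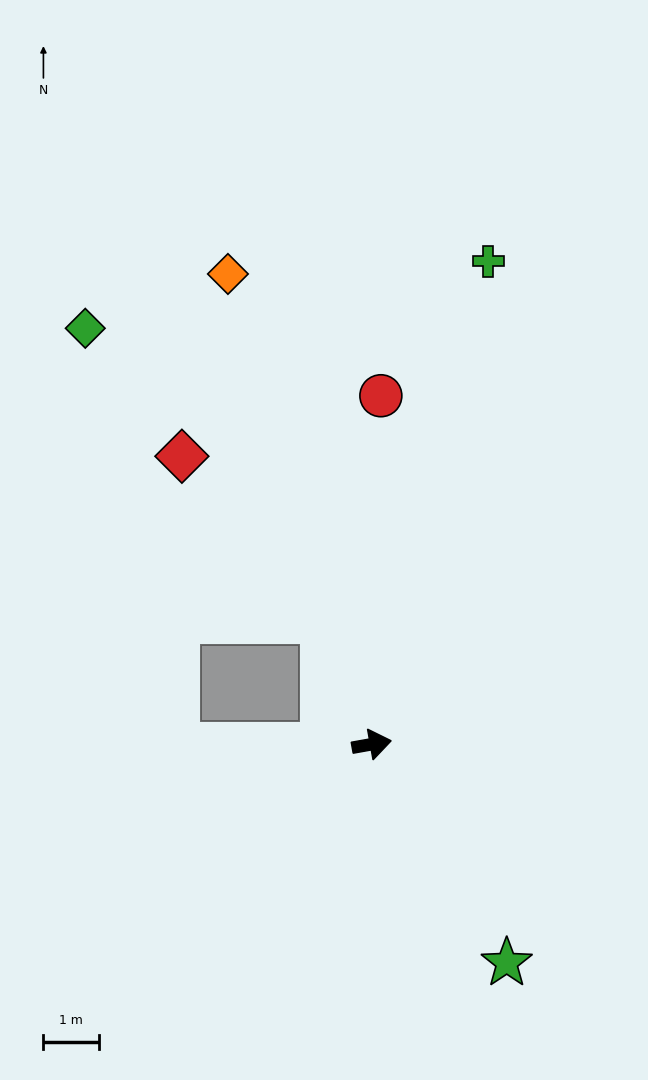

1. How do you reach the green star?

turn right 68°, forward 4.6 m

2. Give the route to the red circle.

turn left 78°, forward 6.3 m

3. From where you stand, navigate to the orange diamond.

turn left 97°, forward 8.8 m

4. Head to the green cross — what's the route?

turn left 66°, forward 8.9 m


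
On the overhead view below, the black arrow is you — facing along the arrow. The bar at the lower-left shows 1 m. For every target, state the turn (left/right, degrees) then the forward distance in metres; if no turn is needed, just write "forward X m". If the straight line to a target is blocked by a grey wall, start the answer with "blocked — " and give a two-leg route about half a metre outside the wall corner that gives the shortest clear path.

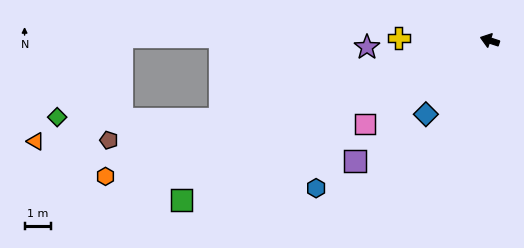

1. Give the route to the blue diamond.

turn left 67°, forward 3.7 m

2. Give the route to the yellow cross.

turn left 16°, forward 3.5 m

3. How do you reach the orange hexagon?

turn left 38°, forward 15.6 m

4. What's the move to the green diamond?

blocked — turn left 34°, forward 10.8 m, then turn right 17°, forward 6.2 m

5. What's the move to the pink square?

turn left 52°, forward 5.8 m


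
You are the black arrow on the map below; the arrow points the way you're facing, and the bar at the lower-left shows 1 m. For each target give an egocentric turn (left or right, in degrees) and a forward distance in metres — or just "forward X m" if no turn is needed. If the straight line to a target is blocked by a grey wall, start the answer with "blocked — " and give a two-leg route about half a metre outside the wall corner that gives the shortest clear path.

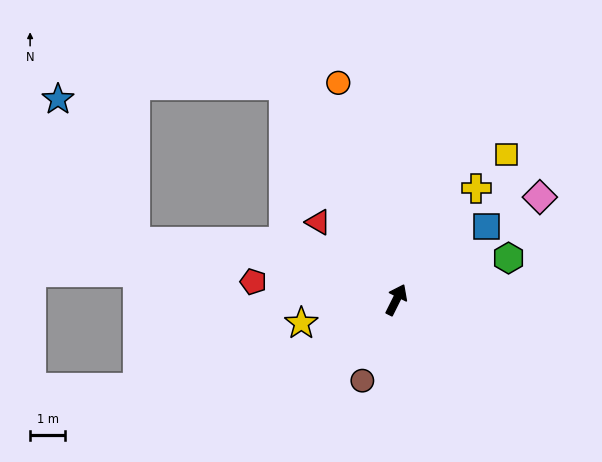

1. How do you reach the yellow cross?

turn right 9°, forward 3.9 m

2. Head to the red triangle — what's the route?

turn left 72°, forward 3.2 m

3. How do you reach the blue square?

turn right 24°, forward 3.3 m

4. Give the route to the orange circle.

turn left 42°, forward 6.4 m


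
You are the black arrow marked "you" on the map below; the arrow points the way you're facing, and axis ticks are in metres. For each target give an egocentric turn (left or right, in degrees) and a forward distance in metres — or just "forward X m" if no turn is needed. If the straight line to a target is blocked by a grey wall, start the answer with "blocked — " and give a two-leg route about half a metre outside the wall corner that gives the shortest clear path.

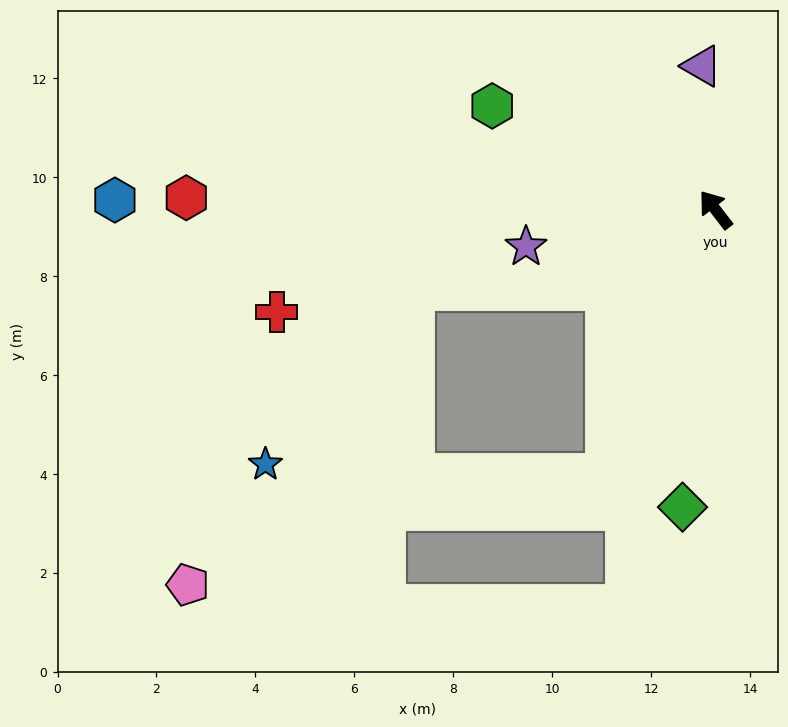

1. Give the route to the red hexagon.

turn left 51°, forward 10.7 m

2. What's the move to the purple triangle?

turn right 32°, forward 2.9 m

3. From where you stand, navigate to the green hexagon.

turn left 27°, forward 5.0 m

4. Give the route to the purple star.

turn left 63°, forward 3.9 m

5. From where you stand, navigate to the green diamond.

turn left 136°, forward 6.1 m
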